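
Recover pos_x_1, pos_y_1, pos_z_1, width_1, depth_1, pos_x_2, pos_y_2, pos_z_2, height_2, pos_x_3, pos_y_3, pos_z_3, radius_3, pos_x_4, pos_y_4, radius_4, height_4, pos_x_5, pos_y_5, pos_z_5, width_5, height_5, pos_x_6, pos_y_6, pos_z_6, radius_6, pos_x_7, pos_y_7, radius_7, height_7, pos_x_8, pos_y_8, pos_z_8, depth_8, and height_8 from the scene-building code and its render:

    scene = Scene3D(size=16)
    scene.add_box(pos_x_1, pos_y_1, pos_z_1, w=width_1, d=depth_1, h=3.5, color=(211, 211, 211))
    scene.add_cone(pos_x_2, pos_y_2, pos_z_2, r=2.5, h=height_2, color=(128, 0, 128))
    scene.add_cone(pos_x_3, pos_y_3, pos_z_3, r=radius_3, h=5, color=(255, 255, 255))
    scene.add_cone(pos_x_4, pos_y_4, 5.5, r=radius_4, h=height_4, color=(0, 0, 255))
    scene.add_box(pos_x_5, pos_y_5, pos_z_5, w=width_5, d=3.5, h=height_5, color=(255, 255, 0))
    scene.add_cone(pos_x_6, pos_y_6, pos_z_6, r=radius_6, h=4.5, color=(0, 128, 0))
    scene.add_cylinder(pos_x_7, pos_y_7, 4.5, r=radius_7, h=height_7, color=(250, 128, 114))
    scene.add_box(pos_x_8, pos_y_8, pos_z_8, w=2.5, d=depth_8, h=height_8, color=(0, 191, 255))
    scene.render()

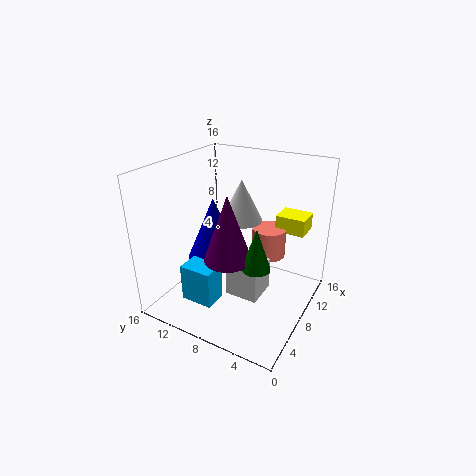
pos_x_1 = 4.5
pos_y_1 = 4
pos_z_1 = 3
width_1 = 3.5
depth_1 = 3.5
pos_x_2 = 5
pos_y_2 = 7.5
pos_z_2 = 7
height_2 = 7
pos_x_3 = 11.5
pos_y_3 = 9.5
pos_z_3 = 8.5
radius_3 = 2.5
pos_x_4 = 7
pos_y_4 = 10.5
radius_4 = 3
height_4 = 7
pos_x_5 = 12.5
pos_y_5 = 2
pos_z_5 = 7.5
width_5 = 3
height_5 = 2
pos_x_6 = 5.5
pos_y_6 = 4.5
pos_z_6 = 6.5
radius_6 = 1.5
pos_x_7 = 12
pos_y_7 = 6
radius_7 = 2
height_7 = 3.5
pos_x_8 = 2
pos_y_8 = 8
pos_z_8 = 2.5
depth_8 = 3.5
height_8 = 4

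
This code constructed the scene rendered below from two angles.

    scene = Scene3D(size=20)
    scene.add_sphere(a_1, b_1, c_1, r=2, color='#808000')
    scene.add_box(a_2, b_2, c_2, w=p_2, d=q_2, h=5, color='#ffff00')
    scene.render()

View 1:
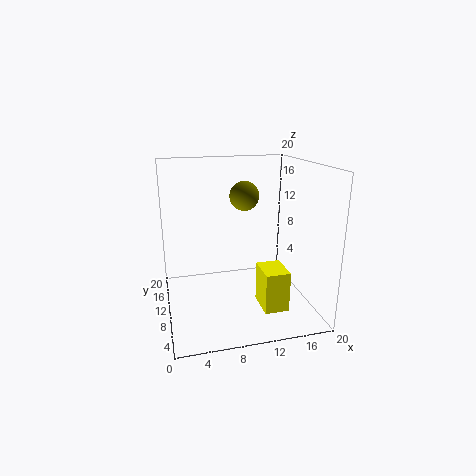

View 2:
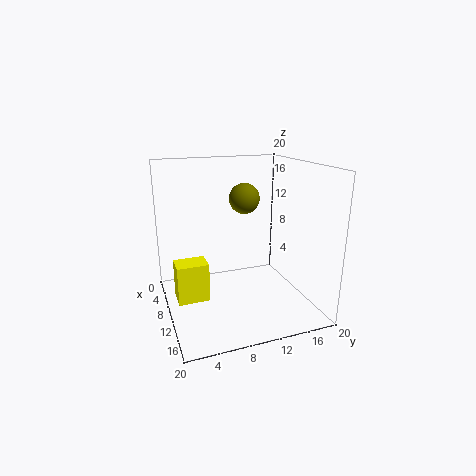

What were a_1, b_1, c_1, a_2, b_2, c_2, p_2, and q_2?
a_1 = 11
b_1 = 10.5
c_1 = 15.75
a_2 = 11
b_2 = 0.75
c_2 = 3.5
p_2 = 3
q_2 = 4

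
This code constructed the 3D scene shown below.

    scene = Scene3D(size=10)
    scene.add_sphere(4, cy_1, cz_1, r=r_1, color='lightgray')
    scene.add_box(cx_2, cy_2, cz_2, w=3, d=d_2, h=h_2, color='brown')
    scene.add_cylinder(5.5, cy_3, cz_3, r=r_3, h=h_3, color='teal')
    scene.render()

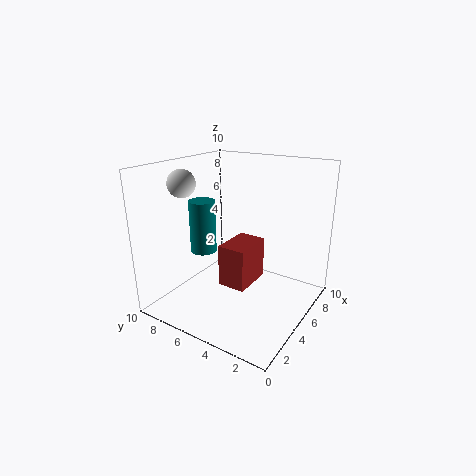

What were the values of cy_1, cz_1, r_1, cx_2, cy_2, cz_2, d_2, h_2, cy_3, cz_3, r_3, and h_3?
cy_1 = 9, cz_1 = 8.5, r_1 = 1, cx_2 = 4, cy_2 = 4, cz_2 = 1.5, d_2 = 2, h_2 = 3, cy_3 = 8.5, cz_3 = 3, r_3 = 1, h_3 = 4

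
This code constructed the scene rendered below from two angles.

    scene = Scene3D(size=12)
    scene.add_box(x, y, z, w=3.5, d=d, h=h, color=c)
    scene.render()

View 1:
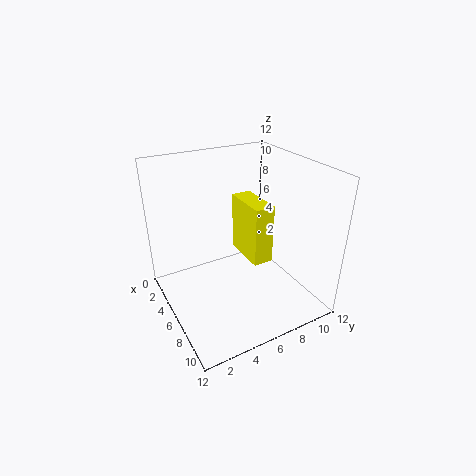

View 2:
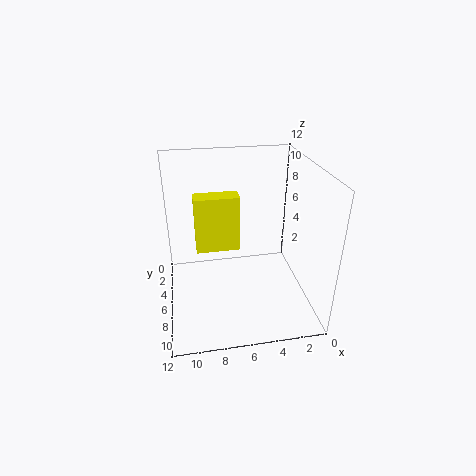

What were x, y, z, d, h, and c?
x = 6, y = 5.5, z = 5.5, d = 1.5, h = 4.5, c = 'yellow'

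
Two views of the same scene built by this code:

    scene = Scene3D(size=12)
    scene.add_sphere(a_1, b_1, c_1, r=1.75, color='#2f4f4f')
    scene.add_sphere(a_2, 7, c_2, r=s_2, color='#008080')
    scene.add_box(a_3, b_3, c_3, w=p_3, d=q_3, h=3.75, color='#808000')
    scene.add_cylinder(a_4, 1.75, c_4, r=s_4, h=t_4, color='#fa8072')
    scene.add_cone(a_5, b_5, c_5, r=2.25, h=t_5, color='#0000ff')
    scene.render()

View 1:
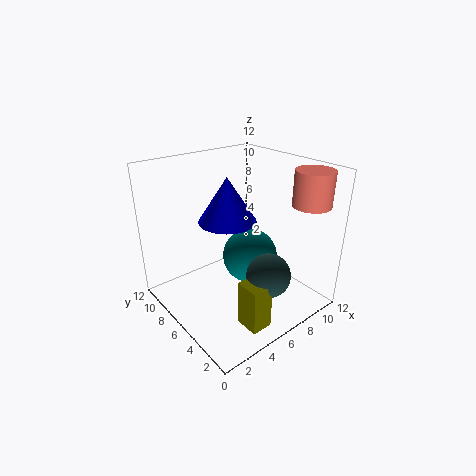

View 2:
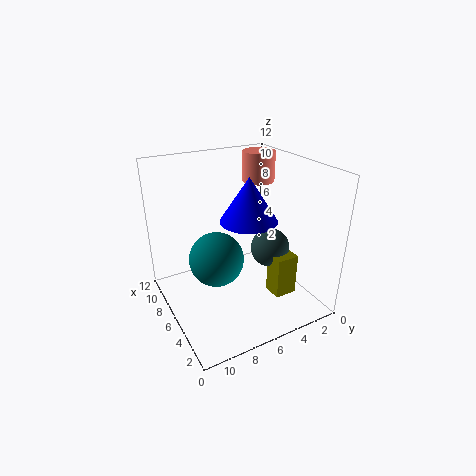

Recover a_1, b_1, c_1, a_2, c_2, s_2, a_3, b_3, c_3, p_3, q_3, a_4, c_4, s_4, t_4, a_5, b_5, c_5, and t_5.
a_1 = 6.25
b_1 = 2.5
c_1 = 4
a_2 = 8.25
c_2 = 3
s_2 = 2.5
a_3 = 3.75
b_3 = 1.25
c_3 = 0.25
p_3 = 1.75
q_3 = 2
a_4 = 9.75
c_4 = 9.25
s_4 = 1.5
t_4 = 2.75
a_5 = 4.75
b_5 = 5.75
c_5 = 8
t_5 = 3.5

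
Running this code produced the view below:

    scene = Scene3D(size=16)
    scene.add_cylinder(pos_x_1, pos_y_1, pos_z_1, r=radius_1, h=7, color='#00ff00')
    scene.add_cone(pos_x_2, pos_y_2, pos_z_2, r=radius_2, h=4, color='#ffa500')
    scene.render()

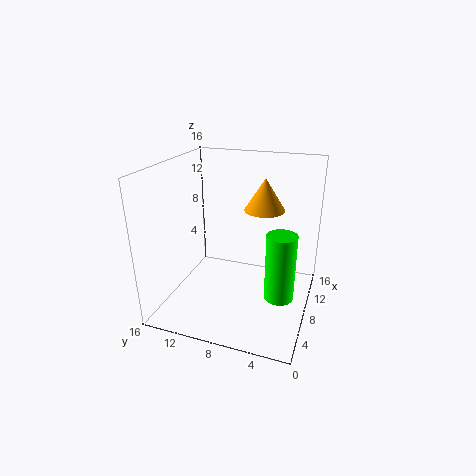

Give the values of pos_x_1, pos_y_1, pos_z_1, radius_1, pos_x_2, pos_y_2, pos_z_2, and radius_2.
pos_x_1 = 5; pos_y_1 = 2.5; pos_z_1 = 3.5; radius_1 = 1.5; pos_x_2 = 13.5; pos_y_2 = 6.5; pos_z_2 = 9.5; radius_2 = 2.5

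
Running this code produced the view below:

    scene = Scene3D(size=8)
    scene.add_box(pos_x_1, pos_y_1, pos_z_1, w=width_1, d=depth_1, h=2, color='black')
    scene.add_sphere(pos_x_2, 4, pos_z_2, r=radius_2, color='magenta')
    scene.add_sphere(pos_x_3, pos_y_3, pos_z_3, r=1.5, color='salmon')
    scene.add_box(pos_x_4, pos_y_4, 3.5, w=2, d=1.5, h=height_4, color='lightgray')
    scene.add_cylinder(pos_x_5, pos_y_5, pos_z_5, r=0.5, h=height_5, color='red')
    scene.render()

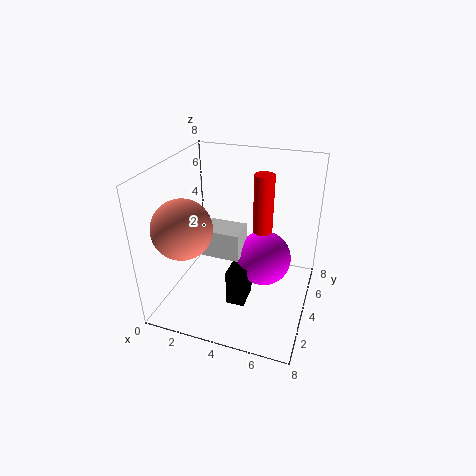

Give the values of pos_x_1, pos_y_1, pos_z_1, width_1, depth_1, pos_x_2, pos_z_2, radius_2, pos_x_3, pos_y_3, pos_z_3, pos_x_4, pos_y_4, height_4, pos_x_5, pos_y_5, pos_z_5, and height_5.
pos_x_1 = 4; pos_y_1 = 2; pos_z_1 = 1; width_1 = 1; depth_1 = 1.5; pos_x_2 = 5.5; pos_z_2 = 3; radius_2 = 1.5; pos_x_3 = 2; pos_y_3 = 1.5; pos_z_3 = 5.5; pos_x_4 = 2.5; pos_y_4 = 2.5; height_4 = 1.5; pos_x_5 = 5.5; pos_y_5 = 3.5; pos_z_5 = 5; height_5 = 3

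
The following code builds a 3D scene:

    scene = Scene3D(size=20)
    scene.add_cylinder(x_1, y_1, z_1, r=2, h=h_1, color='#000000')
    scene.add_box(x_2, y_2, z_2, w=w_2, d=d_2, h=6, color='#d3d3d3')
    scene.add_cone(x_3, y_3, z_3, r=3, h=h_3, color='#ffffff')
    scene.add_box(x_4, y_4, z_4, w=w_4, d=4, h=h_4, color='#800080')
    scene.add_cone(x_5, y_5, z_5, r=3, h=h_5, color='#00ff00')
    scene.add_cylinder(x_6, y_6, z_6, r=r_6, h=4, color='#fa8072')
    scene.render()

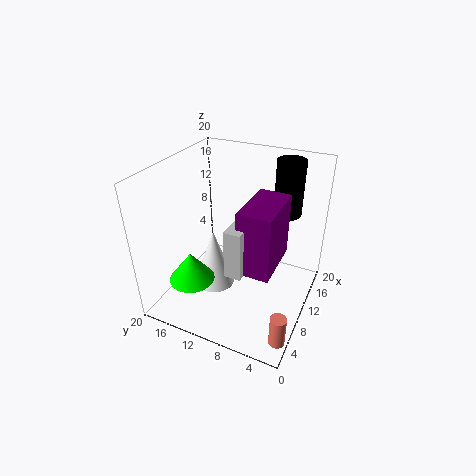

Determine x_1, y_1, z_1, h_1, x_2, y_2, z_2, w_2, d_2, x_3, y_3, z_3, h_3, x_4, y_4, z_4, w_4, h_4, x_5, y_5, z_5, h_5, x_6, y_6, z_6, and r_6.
x_1 = 16; y_1 = 5; z_1 = 12; h_1 = 8; x_2 = 2; y_2 = 6; z_2 = 10; w_2 = 3; d_2 = 2; x_3 = 10; y_3 = 14; z_3 = 1; h_3 = 9; x_4 = 3; y_4 = 3; z_4 = 10; w_4 = 7; h_4 = 8; x_5 = 4; y_5 = 14; z_5 = 6; h_5 = 4; x_6 = 2; y_6 = 1; z_6 = 2; r_6 = 1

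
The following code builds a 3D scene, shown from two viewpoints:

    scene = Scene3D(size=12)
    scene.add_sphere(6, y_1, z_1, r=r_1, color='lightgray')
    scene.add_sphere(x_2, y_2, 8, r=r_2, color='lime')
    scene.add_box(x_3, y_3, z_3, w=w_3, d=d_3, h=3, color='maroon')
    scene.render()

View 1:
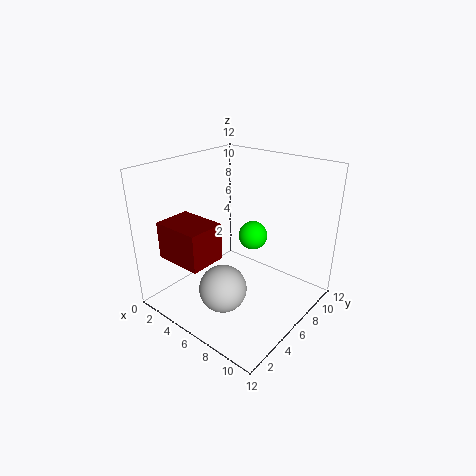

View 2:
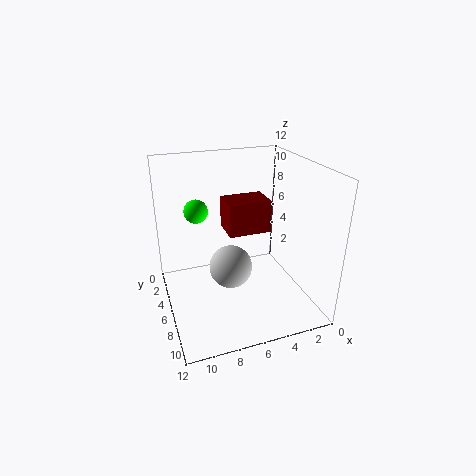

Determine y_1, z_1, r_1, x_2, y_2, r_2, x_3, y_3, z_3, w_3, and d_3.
y_1 = 4, z_1 = 2, r_1 = 2, x_2 = 9, y_2 = 4, r_2 = 1, x_3 = 2, y_3 = 1, z_3 = 5, w_3 = 4, d_3 = 3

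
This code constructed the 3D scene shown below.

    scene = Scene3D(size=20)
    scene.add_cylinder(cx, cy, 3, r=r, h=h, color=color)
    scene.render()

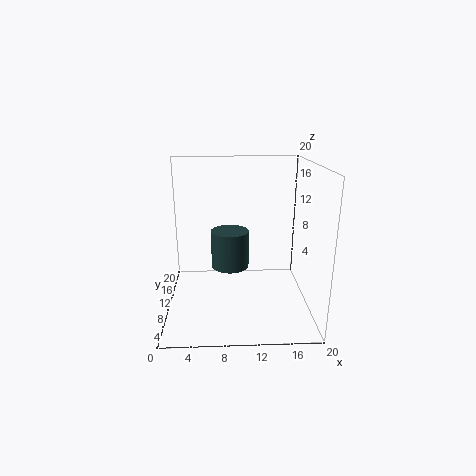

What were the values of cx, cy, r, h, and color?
cx = 9
cy = 16
r = 3
h = 6
color = 'darkslategray'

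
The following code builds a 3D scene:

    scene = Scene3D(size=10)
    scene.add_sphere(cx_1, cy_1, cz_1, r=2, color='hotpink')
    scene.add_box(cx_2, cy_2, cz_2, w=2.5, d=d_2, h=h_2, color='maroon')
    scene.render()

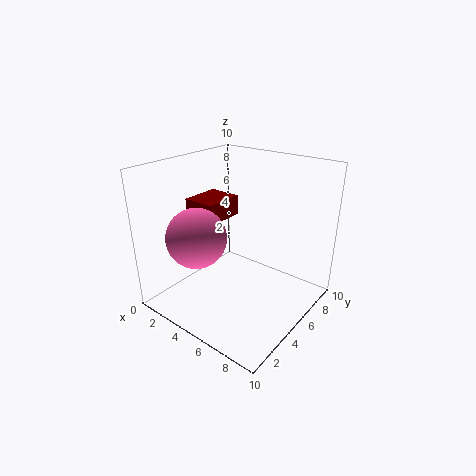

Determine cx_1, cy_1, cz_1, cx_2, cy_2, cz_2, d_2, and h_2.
cx_1 = 3.5, cy_1 = 2.5, cz_1 = 5.5, cx_2 = 0.5, cy_2 = 4.5, cz_2 = 5.5, d_2 = 3, h_2 = 1.5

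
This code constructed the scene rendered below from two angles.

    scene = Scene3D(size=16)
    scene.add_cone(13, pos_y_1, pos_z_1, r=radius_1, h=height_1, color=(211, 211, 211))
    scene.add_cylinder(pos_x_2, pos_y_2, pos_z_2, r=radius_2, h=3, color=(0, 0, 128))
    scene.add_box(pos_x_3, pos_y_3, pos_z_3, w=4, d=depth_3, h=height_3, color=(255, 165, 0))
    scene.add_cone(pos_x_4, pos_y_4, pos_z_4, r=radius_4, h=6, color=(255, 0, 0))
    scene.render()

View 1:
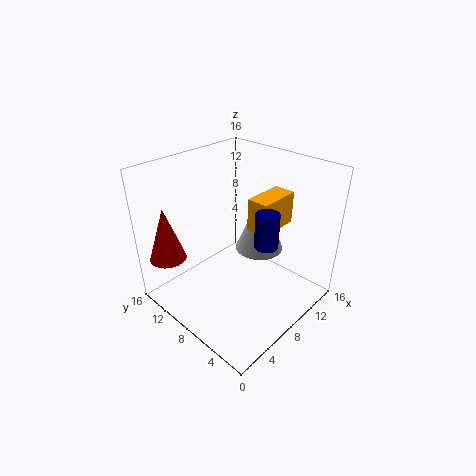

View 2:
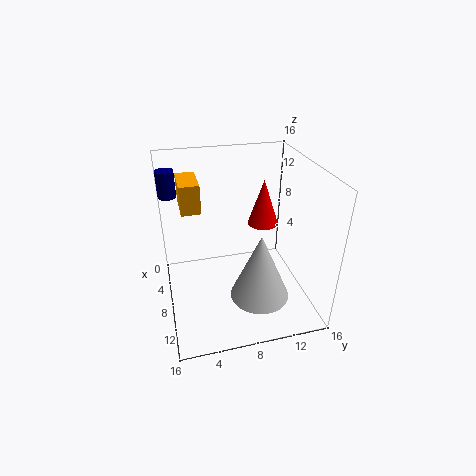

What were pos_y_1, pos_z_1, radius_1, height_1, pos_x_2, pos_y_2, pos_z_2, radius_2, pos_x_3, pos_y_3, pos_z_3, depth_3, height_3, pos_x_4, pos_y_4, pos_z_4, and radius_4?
pos_y_1 = 9
pos_z_1 = 4
radius_1 = 3
height_1 = 7
pos_x_2 = 4
pos_y_2 = 1
pos_z_2 = 12
radius_2 = 1
pos_x_3 = 5
pos_y_3 = 2
pos_z_3 = 12
depth_3 = 2
height_3 = 3
pos_x_4 = 2
pos_y_4 = 13
pos_z_4 = 6
radius_4 = 2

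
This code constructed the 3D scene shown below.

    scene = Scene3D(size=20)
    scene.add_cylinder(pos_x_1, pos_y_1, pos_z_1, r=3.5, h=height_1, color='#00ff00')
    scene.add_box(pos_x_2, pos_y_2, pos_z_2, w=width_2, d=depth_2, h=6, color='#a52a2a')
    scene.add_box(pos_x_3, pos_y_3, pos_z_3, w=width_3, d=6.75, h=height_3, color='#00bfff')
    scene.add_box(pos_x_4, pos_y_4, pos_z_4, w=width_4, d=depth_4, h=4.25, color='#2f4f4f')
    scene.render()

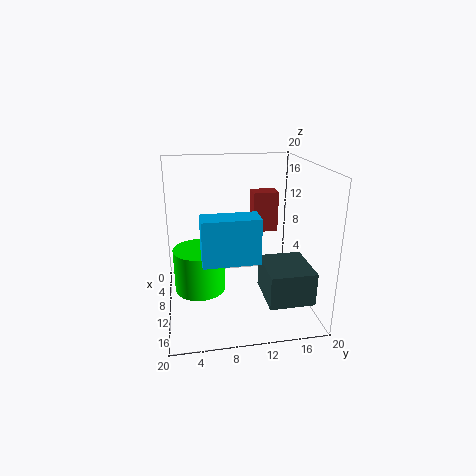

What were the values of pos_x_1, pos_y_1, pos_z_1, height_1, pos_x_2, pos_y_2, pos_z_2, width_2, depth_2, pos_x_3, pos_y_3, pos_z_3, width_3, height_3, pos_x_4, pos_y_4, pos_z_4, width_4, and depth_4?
pos_x_1 = 10.5
pos_y_1 = 4.5
pos_z_1 = 3
height_1 = 6
pos_x_2 = 3.75
pos_y_2 = 13
pos_z_2 = 9.25
width_2 = 2.75
depth_2 = 3.75
pos_x_3 = 15.25
pos_y_3 = 4.5
pos_z_3 = 10
width_3 = 3
height_3 = 5.5
pos_x_4 = 12.75
pos_y_4 = 12.25
pos_z_4 = 4.25
width_4 = 6.5
depth_4 = 5.75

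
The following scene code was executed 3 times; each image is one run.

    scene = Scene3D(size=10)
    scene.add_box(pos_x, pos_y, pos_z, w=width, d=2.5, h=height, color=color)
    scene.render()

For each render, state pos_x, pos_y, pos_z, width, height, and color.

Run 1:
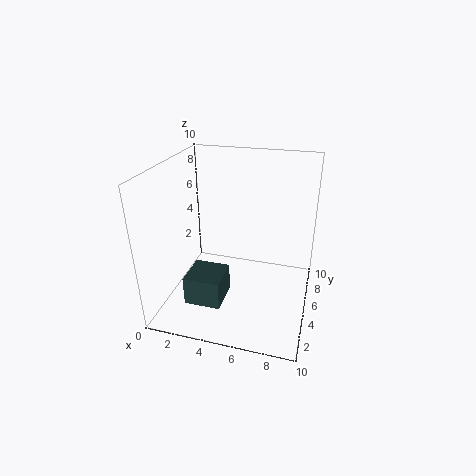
pos_x = 2, pos_y = 2, pos_z = 1, width = 2.5, height = 2, color = 'darkslategray'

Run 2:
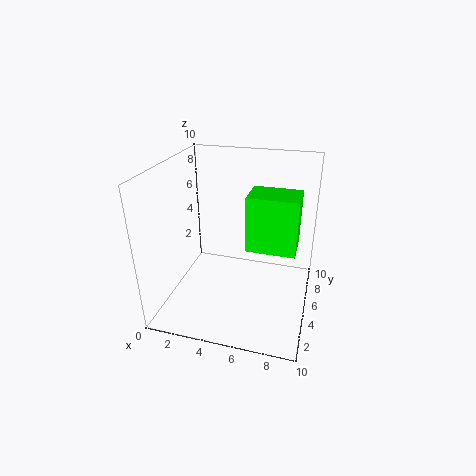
pos_x = 5.5, pos_y = 5, pos_z = 4, width = 3.5, height = 4, color = 'lime'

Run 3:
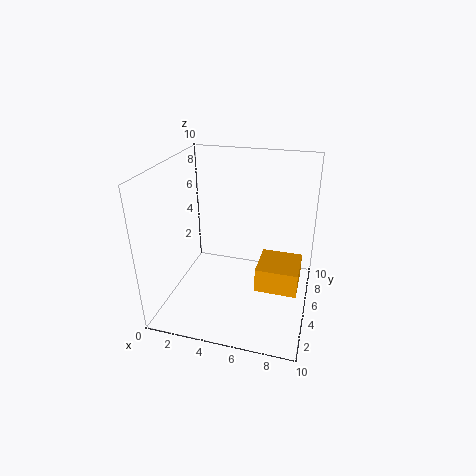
pos_x = 7, pos_y = 1.5, pos_z = 3.5, width = 2.5, height = 1.5, color = 'orange'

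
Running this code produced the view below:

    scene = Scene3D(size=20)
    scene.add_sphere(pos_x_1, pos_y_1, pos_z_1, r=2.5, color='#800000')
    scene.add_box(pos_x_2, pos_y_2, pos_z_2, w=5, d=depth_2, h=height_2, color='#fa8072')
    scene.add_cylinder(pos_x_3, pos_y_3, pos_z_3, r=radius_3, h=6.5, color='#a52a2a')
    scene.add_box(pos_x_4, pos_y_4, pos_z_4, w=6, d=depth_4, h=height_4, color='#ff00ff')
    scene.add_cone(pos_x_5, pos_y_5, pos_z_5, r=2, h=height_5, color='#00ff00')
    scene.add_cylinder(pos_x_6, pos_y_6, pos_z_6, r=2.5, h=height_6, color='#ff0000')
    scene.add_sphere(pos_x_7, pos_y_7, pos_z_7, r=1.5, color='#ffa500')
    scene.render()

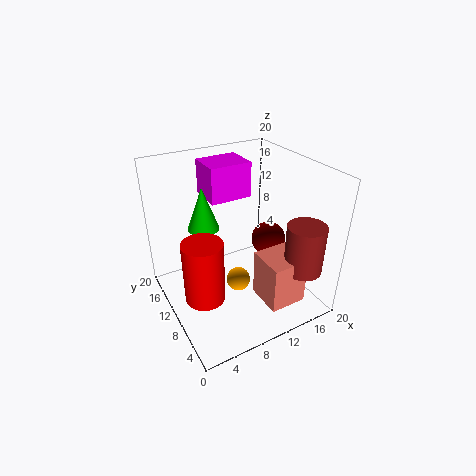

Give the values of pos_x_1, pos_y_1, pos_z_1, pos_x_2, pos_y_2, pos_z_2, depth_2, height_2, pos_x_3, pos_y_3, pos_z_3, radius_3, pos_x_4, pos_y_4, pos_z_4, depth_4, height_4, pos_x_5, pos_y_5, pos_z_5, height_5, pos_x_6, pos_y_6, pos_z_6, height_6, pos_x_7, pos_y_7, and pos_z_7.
pos_x_1 = 15.5
pos_y_1 = 10.5
pos_z_1 = 8
pos_x_2 = 10.5
pos_y_2 = 1.5
pos_z_2 = 3
depth_2 = 5
height_2 = 6.5
pos_x_3 = 15.5
pos_y_3 = 2.5
pos_z_3 = 7.5
radius_3 = 2.5
pos_x_4 = 7.5
pos_y_4 = 12.5
pos_z_4 = 14.5
depth_4 = 5
height_4 = 5
pos_x_5 = 5
pos_y_5 = 10
pos_z_5 = 13
height_5 = 5.5
pos_x_6 = 3
pos_y_6 = 6
pos_z_6 = 5.5
height_6 = 8
pos_x_7 = 7.5
pos_y_7 = 5.5
pos_z_7 = 7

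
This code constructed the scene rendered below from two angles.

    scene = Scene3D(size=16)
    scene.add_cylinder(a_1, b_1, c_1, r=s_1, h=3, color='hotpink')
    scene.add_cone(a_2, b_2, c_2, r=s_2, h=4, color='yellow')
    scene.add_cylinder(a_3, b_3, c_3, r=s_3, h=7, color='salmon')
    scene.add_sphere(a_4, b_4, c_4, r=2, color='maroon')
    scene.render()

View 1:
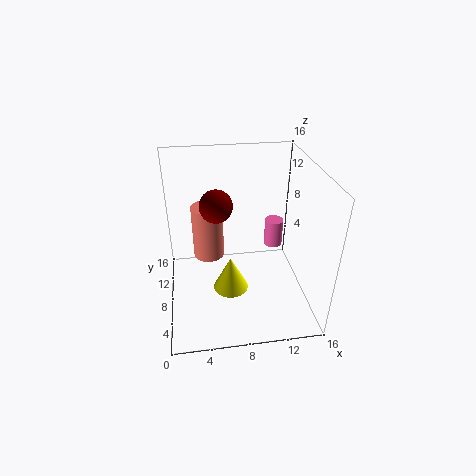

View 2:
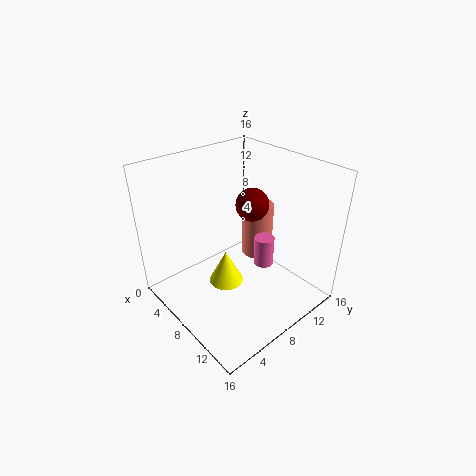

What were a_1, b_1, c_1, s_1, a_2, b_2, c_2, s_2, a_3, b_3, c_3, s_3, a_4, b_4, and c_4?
a_1 = 12; b_1 = 8; c_1 = 7; s_1 = 1; a_2 = 7; b_2 = 7; c_2 = 2; s_2 = 2; a_3 = 5; b_3 = 14; c_3 = 2; s_3 = 2; a_4 = 6; b_4 = 12; c_4 = 10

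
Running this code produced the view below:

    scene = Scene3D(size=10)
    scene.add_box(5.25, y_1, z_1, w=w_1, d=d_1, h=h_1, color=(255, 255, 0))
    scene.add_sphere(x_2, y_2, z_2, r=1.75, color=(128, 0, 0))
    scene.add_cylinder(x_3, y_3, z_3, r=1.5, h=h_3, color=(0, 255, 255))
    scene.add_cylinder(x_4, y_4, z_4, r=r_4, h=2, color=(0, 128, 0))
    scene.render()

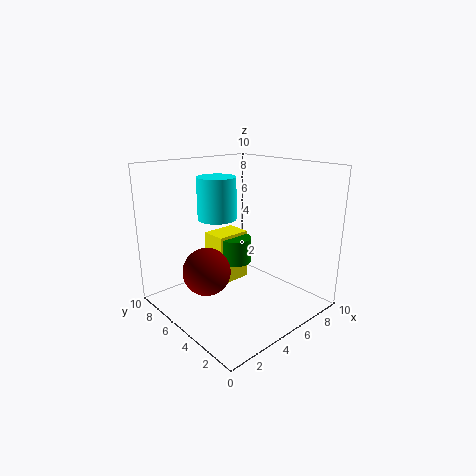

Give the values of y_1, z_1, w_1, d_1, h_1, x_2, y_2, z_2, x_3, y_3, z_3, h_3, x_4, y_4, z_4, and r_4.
y_1 = 7.25, z_1 = 0.25, w_1 = 2.75, d_1 = 2, h_1 = 4, x_2 = 3.5, y_2 = 6.75, z_2 = 2.25, x_3 = 5.75, y_3 = 8.25, z_3 = 5.5, h_3 = 3.25, x_4 = 6.75, y_4 = 7.25, z_4 = 2, r_4 = 1.25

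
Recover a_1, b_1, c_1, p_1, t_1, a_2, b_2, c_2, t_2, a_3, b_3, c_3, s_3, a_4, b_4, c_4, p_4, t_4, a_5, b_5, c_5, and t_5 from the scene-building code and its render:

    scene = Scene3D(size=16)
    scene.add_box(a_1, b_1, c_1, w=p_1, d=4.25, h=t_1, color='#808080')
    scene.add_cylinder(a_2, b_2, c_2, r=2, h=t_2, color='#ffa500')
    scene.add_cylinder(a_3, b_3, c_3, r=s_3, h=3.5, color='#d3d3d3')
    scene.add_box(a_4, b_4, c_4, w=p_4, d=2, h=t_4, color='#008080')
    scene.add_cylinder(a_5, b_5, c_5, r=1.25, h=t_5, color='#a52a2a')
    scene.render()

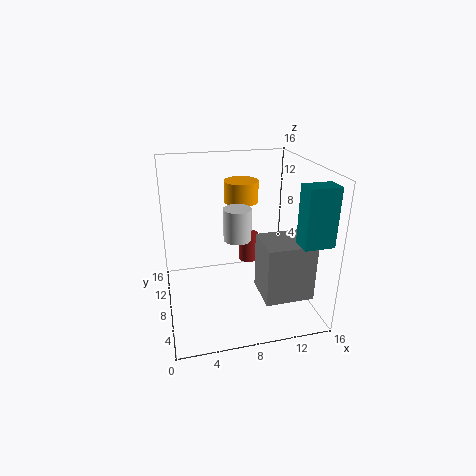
a_1 = 9.25; b_1 = 1.25; c_1 = 3.5; p_1 = 5; t_1 = 6; a_2 = 9.25; b_2 = 11.5; c_2 = 11; t_2 = 2.5; a_3 = 7.75; b_3 = 7.25; c_3 = 8.25; s_3 = 1.5; a_4 = 12.25; b_4 = 0.25; c_4 = 9.75; p_4 = 3; t_4 = 5.75; a_5 = 10.5; b_5 = 12.5; c_5 = 2.75; t_5 = 3.5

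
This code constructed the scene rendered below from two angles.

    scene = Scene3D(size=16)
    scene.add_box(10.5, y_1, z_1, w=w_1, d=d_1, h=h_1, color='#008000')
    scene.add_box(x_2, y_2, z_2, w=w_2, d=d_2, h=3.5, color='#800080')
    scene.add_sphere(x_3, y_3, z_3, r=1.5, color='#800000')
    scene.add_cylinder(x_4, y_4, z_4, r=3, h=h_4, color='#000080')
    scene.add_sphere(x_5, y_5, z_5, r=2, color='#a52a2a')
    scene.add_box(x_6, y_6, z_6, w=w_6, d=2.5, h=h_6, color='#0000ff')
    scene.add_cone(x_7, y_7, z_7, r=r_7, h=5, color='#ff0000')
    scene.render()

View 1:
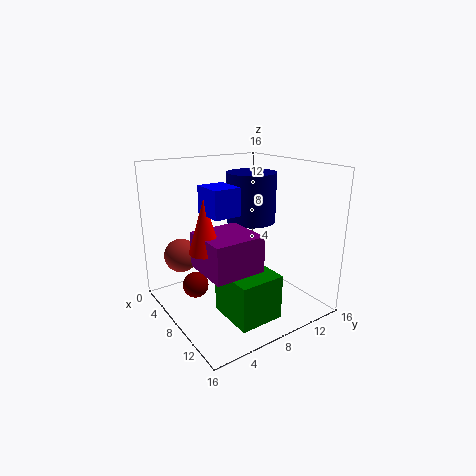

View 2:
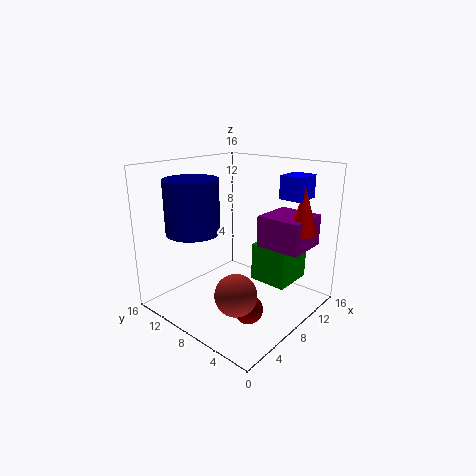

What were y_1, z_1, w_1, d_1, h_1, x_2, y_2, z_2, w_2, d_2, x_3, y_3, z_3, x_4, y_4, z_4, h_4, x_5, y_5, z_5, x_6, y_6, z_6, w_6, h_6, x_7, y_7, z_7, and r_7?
y_1 = 3.5; z_1 = 2; w_1 = 5; d_1 = 4.5; h_1 = 4.5; x_2 = 9.5; y_2 = 1.5; z_2 = 7; w_2 = 5; d_2 = 5; x_3 = 5; y_3 = 4; z_3 = 2; x_4 = 5; y_4 = 12; z_4 = 8.5; h_4 = 6; x_5 = 2.5; y_5 = 3.5; z_5 = 5; x_6 = 10.5; y_6 = 2; z_6 = 12.5; w_6 = 3; h_6 = 2.5; x_7 = 11.5; y_7 = 2; z_7 = 9; r_7 = 1.5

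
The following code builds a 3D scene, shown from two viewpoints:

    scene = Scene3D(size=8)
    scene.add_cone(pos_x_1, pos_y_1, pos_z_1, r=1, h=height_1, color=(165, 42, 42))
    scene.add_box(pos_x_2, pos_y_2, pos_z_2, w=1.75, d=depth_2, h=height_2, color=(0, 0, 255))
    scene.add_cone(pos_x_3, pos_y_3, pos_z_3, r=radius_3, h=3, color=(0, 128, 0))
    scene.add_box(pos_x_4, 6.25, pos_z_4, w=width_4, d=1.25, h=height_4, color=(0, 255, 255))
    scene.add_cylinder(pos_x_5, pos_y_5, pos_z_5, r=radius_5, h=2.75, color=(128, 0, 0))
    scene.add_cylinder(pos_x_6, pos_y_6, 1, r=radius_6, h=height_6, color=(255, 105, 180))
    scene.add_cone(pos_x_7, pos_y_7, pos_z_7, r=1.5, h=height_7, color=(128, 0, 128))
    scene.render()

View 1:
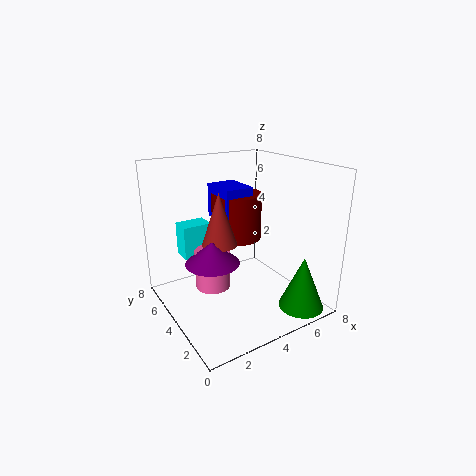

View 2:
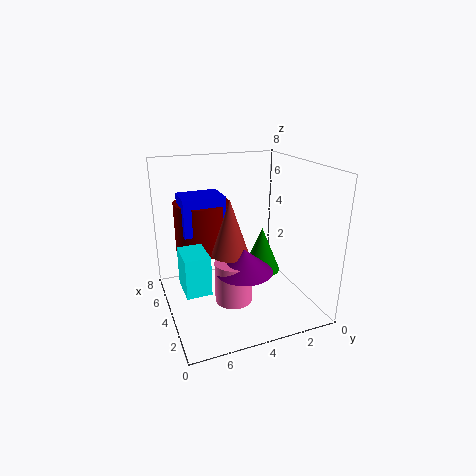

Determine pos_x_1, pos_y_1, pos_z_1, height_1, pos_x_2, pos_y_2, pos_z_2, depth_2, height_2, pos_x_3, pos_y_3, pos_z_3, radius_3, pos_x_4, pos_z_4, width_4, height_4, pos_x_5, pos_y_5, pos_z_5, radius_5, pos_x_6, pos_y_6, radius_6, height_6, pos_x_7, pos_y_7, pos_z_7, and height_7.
pos_x_1 = 3.25
pos_y_1 = 4.75
pos_z_1 = 3.5
height_1 = 3
pos_x_2 = 3.75
pos_y_2 = 4.75
pos_z_2 = 4.5
depth_2 = 2.25
height_2 = 2
pos_x_3 = 6.5
pos_y_3 = 1.25
pos_z_3 = 0.25
radius_3 = 1.25
pos_x_4 = 1.75
pos_z_4 = 2.25
width_4 = 1.75
height_4 = 2
pos_x_5 = 5
pos_y_5 = 5.75
pos_z_5 = 3.25
radius_5 = 1.5
pos_x_6 = 2.75
pos_y_6 = 4.75
radius_6 = 1
height_6 = 2.25
pos_x_7 = 2.5
pos_y_7 = 4.25
pos_z_7 = 2.75
height_7 = 1.25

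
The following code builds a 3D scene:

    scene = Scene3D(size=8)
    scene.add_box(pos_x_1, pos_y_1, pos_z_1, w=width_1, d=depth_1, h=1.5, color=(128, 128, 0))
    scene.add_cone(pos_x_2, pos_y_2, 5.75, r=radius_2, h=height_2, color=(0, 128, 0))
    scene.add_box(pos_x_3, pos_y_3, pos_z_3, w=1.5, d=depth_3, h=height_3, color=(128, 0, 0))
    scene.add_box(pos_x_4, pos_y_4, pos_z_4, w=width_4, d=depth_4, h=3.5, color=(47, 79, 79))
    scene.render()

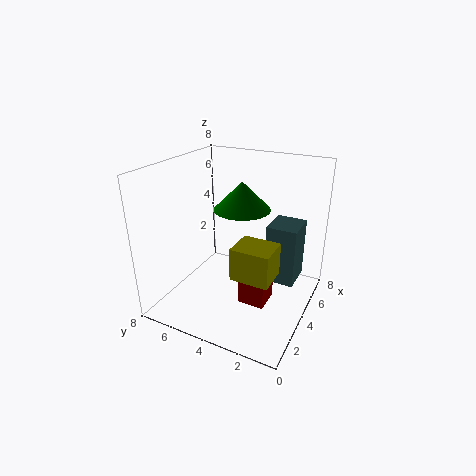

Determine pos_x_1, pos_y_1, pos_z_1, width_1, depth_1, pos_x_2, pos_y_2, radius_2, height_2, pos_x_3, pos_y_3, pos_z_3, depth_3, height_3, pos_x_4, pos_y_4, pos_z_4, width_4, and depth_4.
pos_x_1 = 0.25, pos_y_1 = 0.75, pos_z_1 = 4, width_1 = 1.5, depth_1 = 1.75, pos_x_2 = 4, pos_y_2 = 3.75, radius_2 = 1.5, height_2 = 1.5, pos_x_3 = 3, pos_y_3 = 2, pos_z_3 = 0.5, depth_3 = 1.5, height_3 = 1.5, pos_x_4 = 5, pos_y_4 = 1, pos_z_4 = 1, width_4 = 2, depth_4 = 1.75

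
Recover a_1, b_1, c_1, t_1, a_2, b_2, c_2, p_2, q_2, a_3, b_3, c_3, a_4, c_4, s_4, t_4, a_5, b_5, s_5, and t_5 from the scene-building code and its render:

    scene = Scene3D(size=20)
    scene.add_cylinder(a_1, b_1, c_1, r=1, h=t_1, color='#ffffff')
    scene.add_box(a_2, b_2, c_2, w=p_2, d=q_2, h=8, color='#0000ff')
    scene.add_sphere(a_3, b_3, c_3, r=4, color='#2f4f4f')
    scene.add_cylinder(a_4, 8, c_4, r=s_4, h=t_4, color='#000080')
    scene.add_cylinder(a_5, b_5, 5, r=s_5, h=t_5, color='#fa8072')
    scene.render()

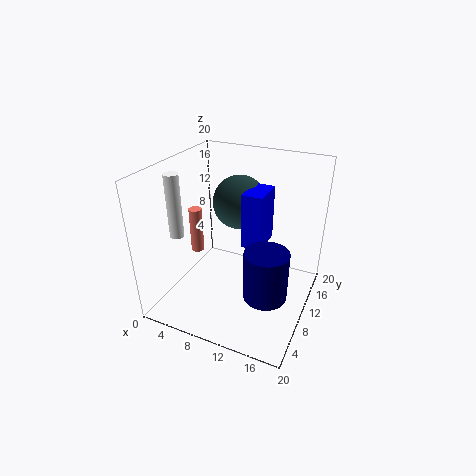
a_1 = 2
b_1 = 7
c_1 = 10
t_1 = 9
a_2 = 10
b_2 = 11
c_2 = 8
p_2 = 3
q_2 = 5
a_3 = 8
b_3 = 15
c_3 = 13
a_4 = 15
c_4 = 3
s_4 = 3
t_4 = 7
a_5 = 2
b_5 = 12
s_5 = 1
t_5 = 7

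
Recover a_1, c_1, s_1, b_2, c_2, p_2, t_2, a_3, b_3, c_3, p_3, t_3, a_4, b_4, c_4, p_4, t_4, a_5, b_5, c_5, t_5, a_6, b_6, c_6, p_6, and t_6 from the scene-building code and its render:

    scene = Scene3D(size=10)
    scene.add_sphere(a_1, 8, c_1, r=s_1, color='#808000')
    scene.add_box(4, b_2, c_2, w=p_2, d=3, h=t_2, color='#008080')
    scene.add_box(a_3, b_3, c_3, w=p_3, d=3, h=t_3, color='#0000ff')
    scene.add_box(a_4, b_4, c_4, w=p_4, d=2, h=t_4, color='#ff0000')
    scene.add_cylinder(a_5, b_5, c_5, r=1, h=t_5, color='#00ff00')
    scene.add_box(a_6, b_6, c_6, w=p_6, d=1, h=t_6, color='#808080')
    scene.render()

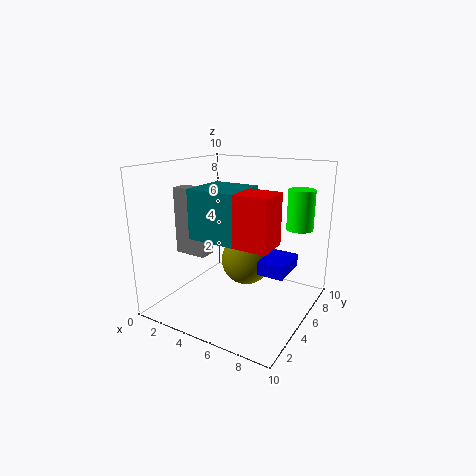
a_1 = 4
c_1 = 2
s_1 = 2
b_2 = 1
c_2 = 6
p_2 = 3
t_2 = 3
a_3 = 6
b_3 = 6
c_3 = 2
p_3 = 2
t_3 = 1
a_4 = 6
b_4 = 1
c_4 = 6
p_4 = 3
t_4 = 3
a_5 = 8
b_5 = 9
c_5 = 5
t_5 = 3
a_6 = 3
b_6 = 1
c_6 = 5
p_6 = 2
t_6 = 4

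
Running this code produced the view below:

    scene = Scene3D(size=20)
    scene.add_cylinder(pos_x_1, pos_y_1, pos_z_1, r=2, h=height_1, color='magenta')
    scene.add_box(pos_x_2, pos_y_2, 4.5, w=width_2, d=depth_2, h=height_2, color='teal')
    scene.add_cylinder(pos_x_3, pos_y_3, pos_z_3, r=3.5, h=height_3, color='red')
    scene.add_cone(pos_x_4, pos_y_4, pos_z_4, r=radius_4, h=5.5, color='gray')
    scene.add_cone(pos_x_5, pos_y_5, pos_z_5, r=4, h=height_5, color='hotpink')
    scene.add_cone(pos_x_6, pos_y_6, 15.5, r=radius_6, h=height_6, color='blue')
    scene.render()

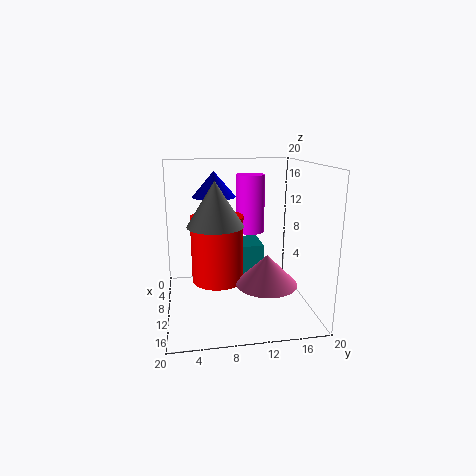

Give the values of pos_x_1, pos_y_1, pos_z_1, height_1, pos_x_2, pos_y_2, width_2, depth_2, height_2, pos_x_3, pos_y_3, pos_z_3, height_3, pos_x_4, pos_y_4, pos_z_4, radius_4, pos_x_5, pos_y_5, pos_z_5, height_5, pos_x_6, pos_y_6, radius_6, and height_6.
pos_x_1 = 8.5
pos_y_1 = 12
pos_z_1 = 10.5
height_1 = 8
pos_x_2 = 6
pos_y_2 = 10
width_2 = 5
depth_2 = 3.5
height_2 = 4.5
pos_x_3 = 11
pos_y_3 = 7
pos_z_3 = 4.5
height_3 = 9
pos_x_4 = 14
pos_y_4 = 6.5
pos_z_4 = 13
radius_4 = 3.5
pos_x_5 = 14.5
pos_y_5 = 13
pos_z_5 = 5
height_5 = 4
pos_x_6 = 8
pos_y_6 = 7
radius_6 = 3
height_6 = 3.5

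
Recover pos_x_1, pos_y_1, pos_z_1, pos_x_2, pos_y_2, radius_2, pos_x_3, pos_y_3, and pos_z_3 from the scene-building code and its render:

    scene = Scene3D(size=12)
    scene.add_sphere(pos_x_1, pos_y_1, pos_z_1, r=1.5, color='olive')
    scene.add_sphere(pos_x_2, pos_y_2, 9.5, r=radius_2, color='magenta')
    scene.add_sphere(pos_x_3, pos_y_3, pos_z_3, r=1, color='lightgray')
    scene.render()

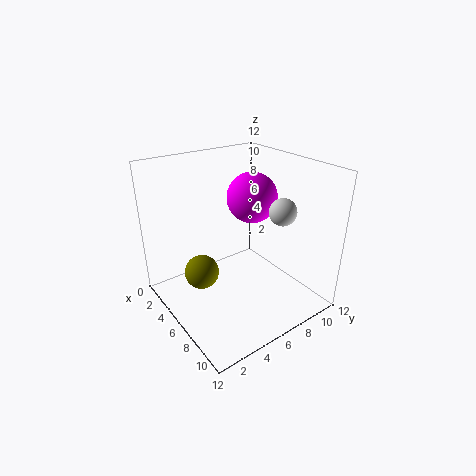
pos_x_1 = 4, pos_y_1 = 3.5, pos_z_1 = 2.5, pos_x_2 = 6.5, pos_y_2 = 7, radius_2 = 2, pos_x_3 = 10, pos_y_3 = 7, pos_z_3 = 9.5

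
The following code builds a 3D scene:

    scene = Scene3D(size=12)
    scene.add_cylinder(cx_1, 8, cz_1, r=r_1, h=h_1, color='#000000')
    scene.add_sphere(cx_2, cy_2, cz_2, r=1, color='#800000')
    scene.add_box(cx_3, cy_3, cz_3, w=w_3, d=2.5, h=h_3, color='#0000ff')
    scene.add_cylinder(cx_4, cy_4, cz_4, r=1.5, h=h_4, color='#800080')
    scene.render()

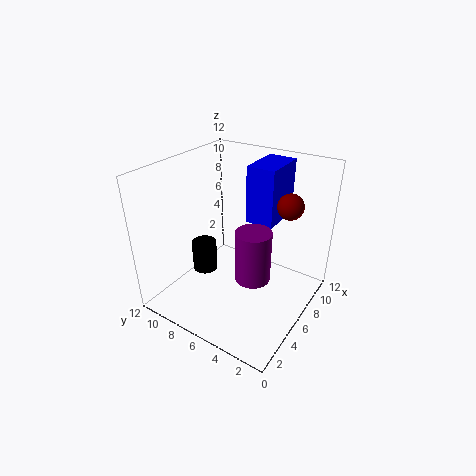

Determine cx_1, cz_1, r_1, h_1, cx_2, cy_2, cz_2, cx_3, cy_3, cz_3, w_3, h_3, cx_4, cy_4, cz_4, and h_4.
cx_1 = 4, cz_1 = 3.5, r_1 = 1, h_1 = 2.5, cx_2 = 7, cy_2 = 2, cz_2 = 9.5, cx_3 = 8, cy_3 = 4, cz_3 = 6.5, w_3 = 4, h_3 = 5, cx_4 = 6, cy_4 = 4.5, cz_4 = 2.5, h_4 = 4.5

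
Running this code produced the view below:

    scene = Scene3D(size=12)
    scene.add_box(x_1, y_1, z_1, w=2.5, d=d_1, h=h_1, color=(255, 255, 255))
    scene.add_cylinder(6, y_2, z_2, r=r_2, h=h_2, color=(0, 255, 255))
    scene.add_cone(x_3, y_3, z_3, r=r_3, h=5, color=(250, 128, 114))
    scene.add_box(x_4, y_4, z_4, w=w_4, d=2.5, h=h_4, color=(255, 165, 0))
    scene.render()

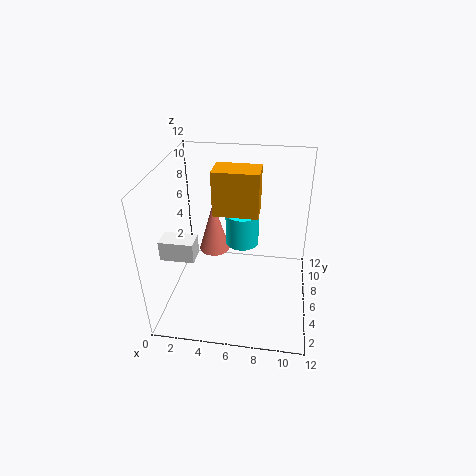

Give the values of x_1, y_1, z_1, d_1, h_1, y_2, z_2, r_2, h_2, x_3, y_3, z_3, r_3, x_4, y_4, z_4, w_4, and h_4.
x_1 = 1
y_1 = 1.5
z_1 = 6.5
d_1 = 1.5
h_1 = 1.5
y_2 = 8.5
z_2 = 4
r_2 = 1.5
h_2 = 3
x_3 = 3
y_3 = 10
z_3 = 2
r_3 = 1.5
x_4 = 3.5
y_4 = 7.5
z_4 = 7
w_4 = 4
h_4 = 4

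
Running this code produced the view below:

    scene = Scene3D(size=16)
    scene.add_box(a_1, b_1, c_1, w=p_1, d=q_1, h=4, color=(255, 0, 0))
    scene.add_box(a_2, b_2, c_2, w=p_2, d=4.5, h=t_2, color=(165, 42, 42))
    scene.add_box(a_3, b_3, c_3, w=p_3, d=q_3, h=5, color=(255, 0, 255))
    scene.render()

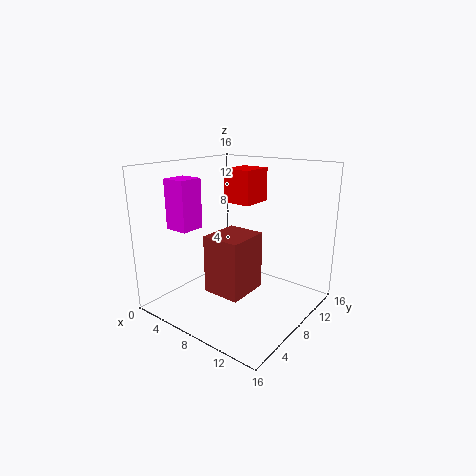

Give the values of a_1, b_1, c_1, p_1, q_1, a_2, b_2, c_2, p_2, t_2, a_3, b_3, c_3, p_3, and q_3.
a_1 = 4; b_1 = 10.5; c_1 = 11; p_1 = 3.5; q_1 = 4; a_2 = 7.5; b_2 = 3; c_2 = 3.5; p_2 = 4; t_2 = 6; a_3 = 4; b_3 = 1.5; c_3 = 10; p_3 = 2.5; q_3 = 2.5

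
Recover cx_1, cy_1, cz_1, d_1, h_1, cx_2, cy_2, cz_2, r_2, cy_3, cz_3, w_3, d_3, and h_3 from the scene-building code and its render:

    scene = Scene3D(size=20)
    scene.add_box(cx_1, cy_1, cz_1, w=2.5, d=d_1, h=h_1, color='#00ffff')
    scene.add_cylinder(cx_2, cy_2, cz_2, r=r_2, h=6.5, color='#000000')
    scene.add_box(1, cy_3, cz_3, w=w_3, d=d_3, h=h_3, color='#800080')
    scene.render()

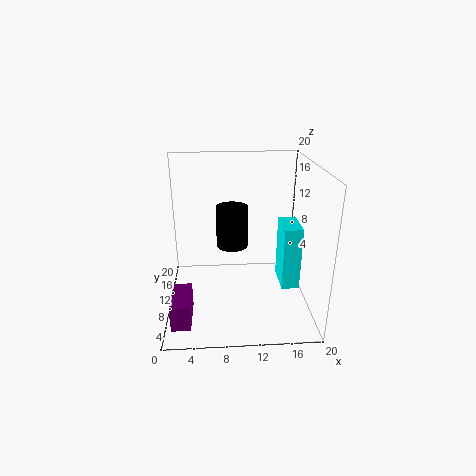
cx_1 = 16; cy_1 = 7.5; cz_1 = 3; d_1 = 5; h_1 = 9; cx_2 = 9.5; cy_2 = 16; cz_2 = 6; r_2 = 2.5; cy_3 = 2; cz_3 = 1; w_3 = 2.5; d_3 = 5.5; h_3 = 3.5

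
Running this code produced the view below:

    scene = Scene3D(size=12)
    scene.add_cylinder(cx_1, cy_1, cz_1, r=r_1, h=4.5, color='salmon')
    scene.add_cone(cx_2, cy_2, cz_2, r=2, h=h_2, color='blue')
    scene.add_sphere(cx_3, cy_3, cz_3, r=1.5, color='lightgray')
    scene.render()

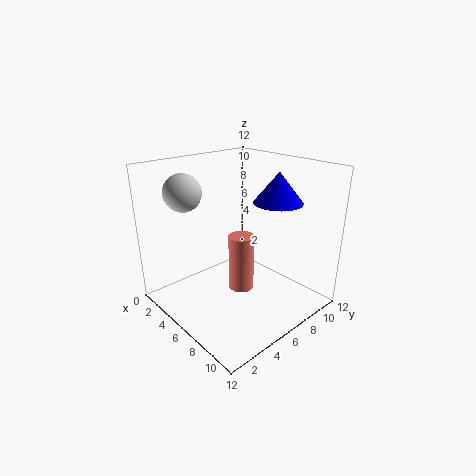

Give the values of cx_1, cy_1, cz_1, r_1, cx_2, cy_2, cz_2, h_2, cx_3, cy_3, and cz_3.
cx_1 = 7.5, cy_1 = 5, cz_1 = 2.5, r_1 = 1, cx_2 = 8, cy_2 = 8.5, cz_2 = 9, h_2 = 2.5, cx_3 = 3.5, cy_3 = 2.5, cz_3 = 10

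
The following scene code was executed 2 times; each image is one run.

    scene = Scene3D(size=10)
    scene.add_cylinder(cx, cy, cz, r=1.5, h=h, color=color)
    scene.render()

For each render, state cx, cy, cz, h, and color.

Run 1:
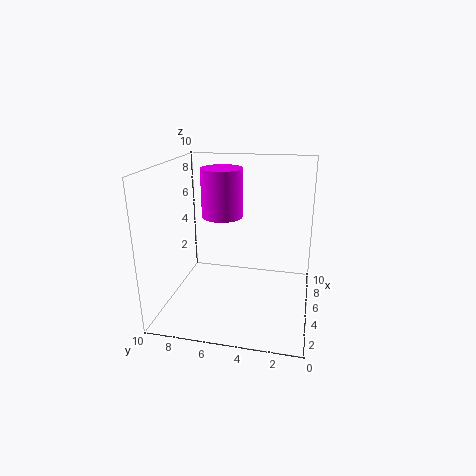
cx = 6.5, cy = 6.5, cz = 6, h = 3.5, color = 'magenta'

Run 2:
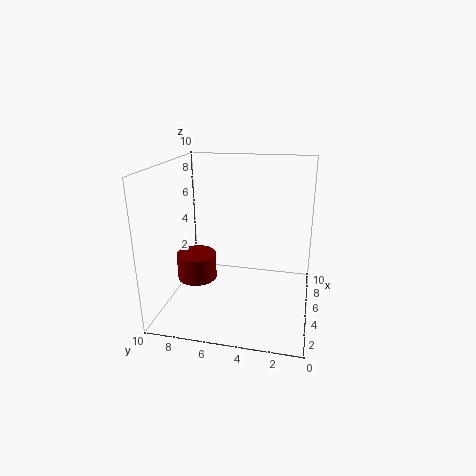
cx = 6, cy = 8.5, cz = 1, h = 2, color = 'maroon'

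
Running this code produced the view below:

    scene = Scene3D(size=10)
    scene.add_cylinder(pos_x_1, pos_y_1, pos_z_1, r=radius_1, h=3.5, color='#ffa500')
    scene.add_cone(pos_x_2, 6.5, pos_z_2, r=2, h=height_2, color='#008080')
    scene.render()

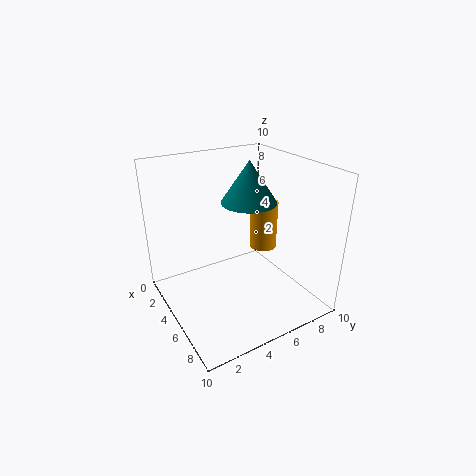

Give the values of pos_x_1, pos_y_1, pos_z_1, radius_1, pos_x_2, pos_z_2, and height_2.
pos_x_1 = 4.5, pos_y_1 = 7.5, pos_z_1 = 3.5, radius_1 = 1, pos_x_2 = 4, pos_z_2 = 7, height_2 = 3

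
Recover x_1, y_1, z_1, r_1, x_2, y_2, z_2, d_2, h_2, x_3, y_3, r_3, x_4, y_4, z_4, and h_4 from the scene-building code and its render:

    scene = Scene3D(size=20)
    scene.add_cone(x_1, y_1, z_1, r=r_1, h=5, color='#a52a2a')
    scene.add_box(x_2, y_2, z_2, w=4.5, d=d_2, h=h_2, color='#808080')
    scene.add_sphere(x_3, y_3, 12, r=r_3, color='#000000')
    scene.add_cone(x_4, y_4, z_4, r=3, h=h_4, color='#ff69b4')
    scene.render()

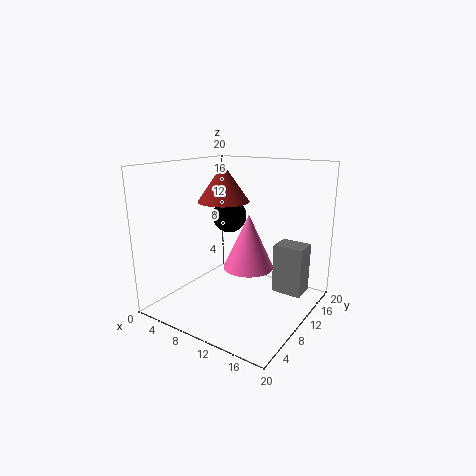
x_1 = 8, y_1 = 9.5, z_1 = 15, r_1 = 3.5, x_2 = 13, y_2 = 15, z_2 = 0.5, d_2 = 3.5, h_2 = 7.5, x_3 = 6.5, y_3 = 13, r_3 = 2.5, x_4 = 14.5, y_4 = 5.5, z_4 = 8.5, h_4 = 6.5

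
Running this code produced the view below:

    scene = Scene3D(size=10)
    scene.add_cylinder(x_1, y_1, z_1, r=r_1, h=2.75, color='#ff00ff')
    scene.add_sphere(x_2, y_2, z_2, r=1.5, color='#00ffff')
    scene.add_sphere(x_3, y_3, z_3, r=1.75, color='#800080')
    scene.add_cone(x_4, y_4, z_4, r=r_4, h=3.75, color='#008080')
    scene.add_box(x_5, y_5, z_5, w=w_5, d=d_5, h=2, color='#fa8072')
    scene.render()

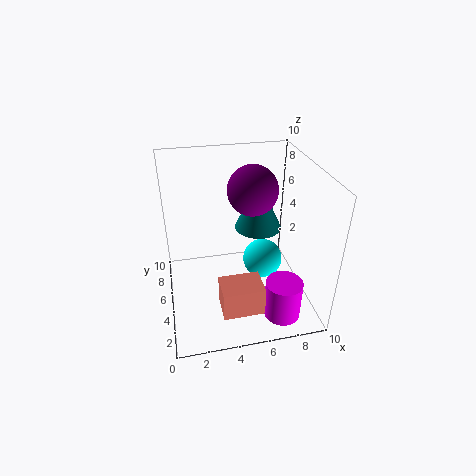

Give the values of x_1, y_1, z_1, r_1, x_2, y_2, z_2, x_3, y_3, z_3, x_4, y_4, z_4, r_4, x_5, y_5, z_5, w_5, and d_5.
x_1 = 7.5; y_1 = 2; z_1 = 0.25; r_1 = 1.25; x_2 = 7.25; y_2 = 6.25; z_2 = 2; x_3 = 6.25; y_3 = 6; z_3 = 8; x_4 = 7; y_4 = 7; z_4 = 4.5; r_4 = 1.75; x_5 = 3.25; y_5 = 1.25; z_5 = 1.25; w_5 = 2.75; d_5 = 2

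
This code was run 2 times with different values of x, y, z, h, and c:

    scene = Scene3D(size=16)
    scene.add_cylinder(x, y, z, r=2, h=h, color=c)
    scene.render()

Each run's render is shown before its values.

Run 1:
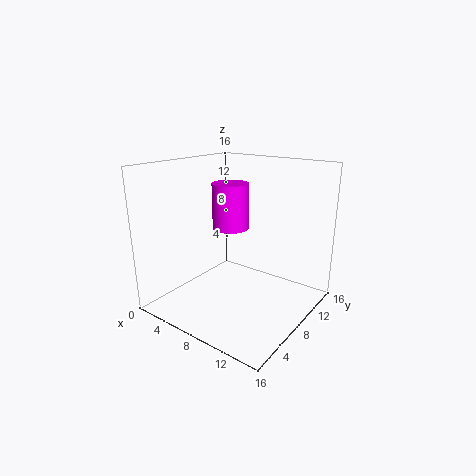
x = 7, y = 8, z = 9, h = 5, c = 'magenta'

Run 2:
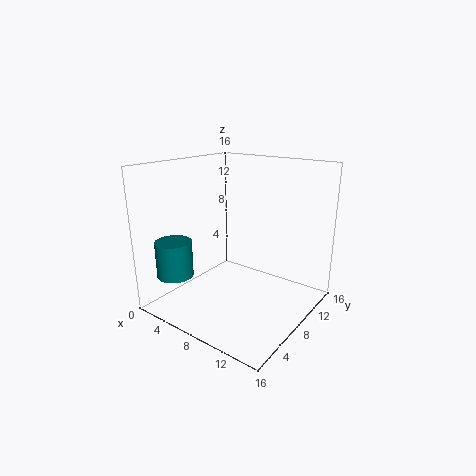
x = 3, y = 3, z = 4, h = 4, c = 'teal'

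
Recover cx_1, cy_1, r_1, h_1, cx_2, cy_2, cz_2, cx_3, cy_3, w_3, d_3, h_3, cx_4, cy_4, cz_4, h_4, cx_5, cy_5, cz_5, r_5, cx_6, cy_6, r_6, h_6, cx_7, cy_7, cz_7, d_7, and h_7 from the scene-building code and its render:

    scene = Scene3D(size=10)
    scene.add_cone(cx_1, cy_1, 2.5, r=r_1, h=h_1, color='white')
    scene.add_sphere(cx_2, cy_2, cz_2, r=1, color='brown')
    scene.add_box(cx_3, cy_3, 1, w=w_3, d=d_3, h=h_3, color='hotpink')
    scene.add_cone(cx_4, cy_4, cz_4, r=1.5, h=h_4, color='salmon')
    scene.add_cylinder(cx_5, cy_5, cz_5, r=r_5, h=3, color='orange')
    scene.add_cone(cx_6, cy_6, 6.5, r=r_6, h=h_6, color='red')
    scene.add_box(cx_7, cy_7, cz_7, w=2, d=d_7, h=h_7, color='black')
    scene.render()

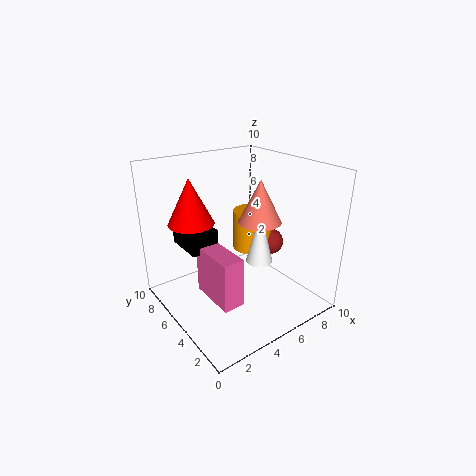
cx_1 = 7, cy_1 = 5, r_1 = 1, h_1 = 4, cx_2 = 8.5, cy_2 = 5.5, cz_2 = 3.5, cx_3 = 2.5, cy_3 = 3, w_3 = 1.5, d_3 = 3.5, h_3 = 3.5, cx_4 = 6.5, cy_4 = 4.5, cz_4 = 6, h_4 = 3, cx_5 = 7.5, cy_5 = 6.5, cz_5 = 3, r_5 = 1.5, cx_6 = 2, cy_6 = 6, r_6 = 1.5, h_6 = 3, cx_7 = 2, cy_7 = 6, cz_7 = 4, d_7 = 3, h_7 = 1.5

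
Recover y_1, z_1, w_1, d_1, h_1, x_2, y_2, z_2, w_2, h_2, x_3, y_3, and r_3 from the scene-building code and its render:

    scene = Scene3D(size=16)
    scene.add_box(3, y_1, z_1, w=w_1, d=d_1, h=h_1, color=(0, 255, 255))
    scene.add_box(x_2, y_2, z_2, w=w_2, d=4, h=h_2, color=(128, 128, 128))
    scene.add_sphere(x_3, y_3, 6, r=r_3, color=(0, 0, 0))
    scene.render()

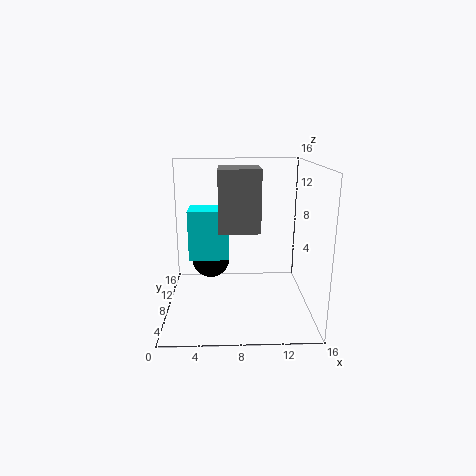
y_1 = 4; z_1 = 7; w_1 = 4; d_1 = 3; h_1 = 5; x_2 = 6; y_2 = 3; z_2 = 10; w_2 = 4; h_2 = 6; x_3 = 5; y_3 = 7; r_3 = 2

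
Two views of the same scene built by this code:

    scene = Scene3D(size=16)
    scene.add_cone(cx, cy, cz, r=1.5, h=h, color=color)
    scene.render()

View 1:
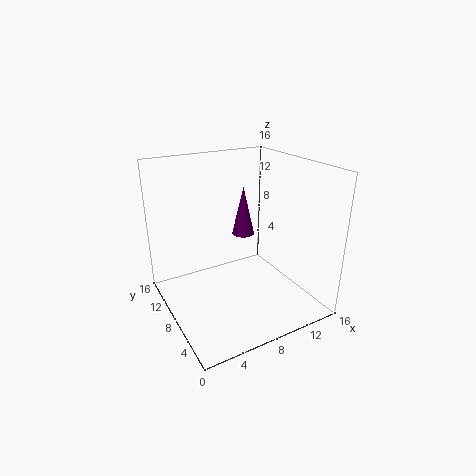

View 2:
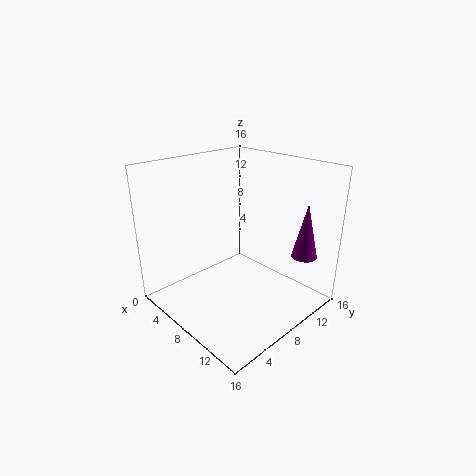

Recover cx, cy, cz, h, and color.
cx = 12.5, cy = 14.5, cz = 5, h = 6.5, color = 'purple'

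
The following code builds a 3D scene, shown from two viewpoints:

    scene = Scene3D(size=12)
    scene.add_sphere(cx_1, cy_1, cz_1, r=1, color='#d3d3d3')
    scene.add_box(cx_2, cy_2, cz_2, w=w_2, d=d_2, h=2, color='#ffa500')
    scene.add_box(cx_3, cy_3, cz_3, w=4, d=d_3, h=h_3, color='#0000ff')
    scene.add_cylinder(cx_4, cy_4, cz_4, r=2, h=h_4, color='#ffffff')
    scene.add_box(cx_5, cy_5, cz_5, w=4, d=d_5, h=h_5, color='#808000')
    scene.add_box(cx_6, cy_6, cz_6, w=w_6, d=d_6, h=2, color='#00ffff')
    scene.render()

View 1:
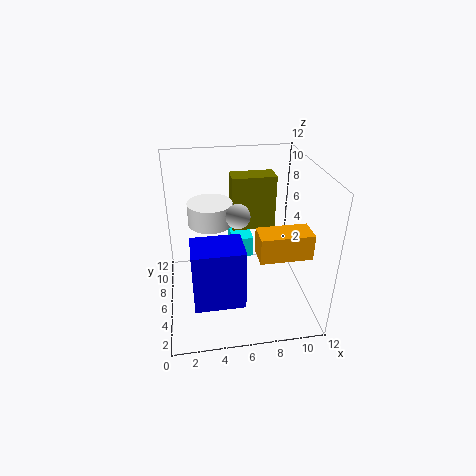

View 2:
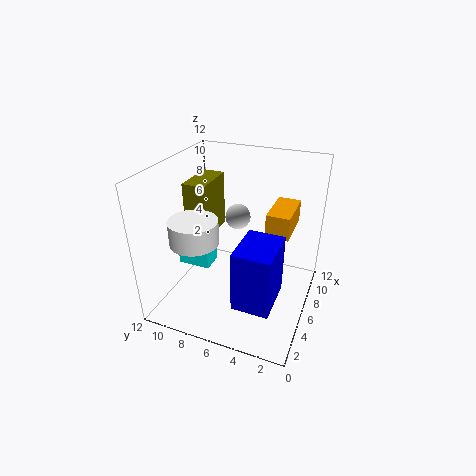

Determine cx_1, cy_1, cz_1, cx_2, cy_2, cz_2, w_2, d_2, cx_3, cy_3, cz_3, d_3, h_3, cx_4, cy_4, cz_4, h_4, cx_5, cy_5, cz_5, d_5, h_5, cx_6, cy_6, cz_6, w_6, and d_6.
cx_1 = 6
cy_1 = 6
cz_1 = 8
cx_2 = 7
cy_2 = 2
cz_2 = 6
w_2 = 4
d_2 = 2
cx_3 = 2
cy_3 = 2
cz_3 = 2
d_3 = 3
h_3 = 5
cx_4 = 4
cy_4 = 9
cz_4 = 6
h_4 = 2
cx_5 = 6
cy_5 = 9
cz_5 = 5
d_5 = 2
h_5 = 5
cx_6 = 6
cy_6 = 9
cz_6 = 2
w_6 = 2
d_6 = 3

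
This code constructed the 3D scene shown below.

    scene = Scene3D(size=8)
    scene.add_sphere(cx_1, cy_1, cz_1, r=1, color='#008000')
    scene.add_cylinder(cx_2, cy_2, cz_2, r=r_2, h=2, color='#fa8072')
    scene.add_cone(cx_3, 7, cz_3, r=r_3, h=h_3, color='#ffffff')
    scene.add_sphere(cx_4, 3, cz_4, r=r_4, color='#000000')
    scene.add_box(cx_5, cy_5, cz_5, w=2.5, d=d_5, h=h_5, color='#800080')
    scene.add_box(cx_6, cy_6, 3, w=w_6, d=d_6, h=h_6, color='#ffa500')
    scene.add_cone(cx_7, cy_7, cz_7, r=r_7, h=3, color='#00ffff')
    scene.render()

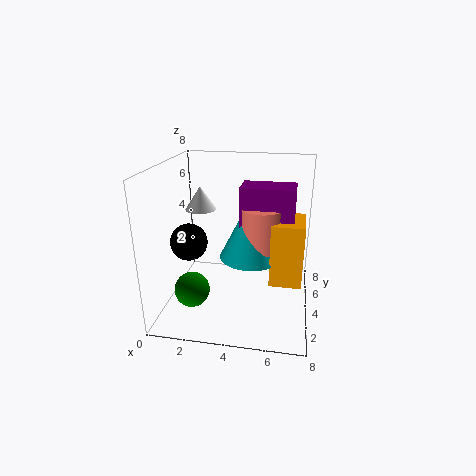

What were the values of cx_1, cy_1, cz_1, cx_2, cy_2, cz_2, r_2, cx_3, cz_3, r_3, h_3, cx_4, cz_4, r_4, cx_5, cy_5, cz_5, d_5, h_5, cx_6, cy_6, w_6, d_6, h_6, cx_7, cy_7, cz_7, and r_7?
cx_1 = 1.5; cy_1 = 3; cz_1 = 1; cx_2 = 5.5; cy_2 = 2; cz_2 = 4.5; r_2 = 1; cx_3 = 1; cz_3 = 4.5; r_3 = 1; h_3 = 1.5; cx_4 = 1.5; cz_4 = 4; r_4 = 1; cx_5 = 4.5; cy_5 = 1.5; cz_5 = 5; d_5 = 1.5; h_5 = 2.5; cx_6 = 6; cy_6 = 1; w_6 = 1.5; d_6 = 2; h_6 = 3; cx_7 = 5; cy_7 = 2; cz_7 = 4; r_7 = 1.5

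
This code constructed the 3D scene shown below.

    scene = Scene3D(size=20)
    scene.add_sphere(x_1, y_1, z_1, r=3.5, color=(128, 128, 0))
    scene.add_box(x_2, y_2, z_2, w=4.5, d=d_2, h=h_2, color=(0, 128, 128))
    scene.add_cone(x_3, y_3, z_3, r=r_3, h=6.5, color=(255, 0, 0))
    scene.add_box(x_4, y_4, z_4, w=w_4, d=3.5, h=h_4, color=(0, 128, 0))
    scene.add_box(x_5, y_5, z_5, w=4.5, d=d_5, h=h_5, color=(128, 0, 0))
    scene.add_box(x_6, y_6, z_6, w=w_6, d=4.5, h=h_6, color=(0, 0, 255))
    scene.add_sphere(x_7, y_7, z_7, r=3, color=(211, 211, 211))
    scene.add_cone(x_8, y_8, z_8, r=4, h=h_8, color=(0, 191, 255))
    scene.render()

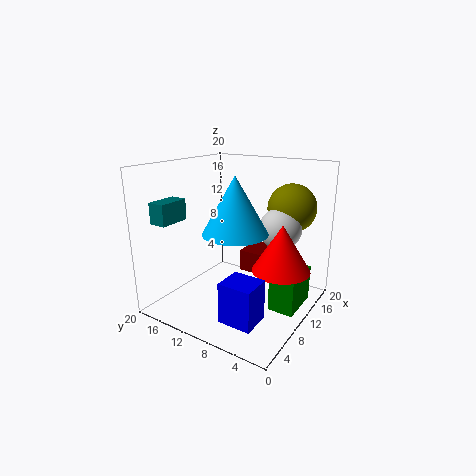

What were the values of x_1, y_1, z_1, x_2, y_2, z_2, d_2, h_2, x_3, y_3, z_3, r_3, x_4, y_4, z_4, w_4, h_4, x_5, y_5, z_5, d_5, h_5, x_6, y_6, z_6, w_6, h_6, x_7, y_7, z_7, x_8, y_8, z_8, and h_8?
x_1 = 16.5, y_1 = 5, z_1 = 13.5, x_2 = 3.5, y_2 = 17.5, z_2 = 12, d_2 = 2.5, h_2 = 3, x_3 = 11.5, y_3 = 4, z_3 = 6, r_3 = 4, x_4 = 9, y_4 = 1, z_4 = 1, w_4 = 6, h_4 = 5, x_5 = 10.5, y_5 = 6.5, z_5 = 5, d_5 = 3.5, h_5 = 3, x_6 = 3, y_6 = 4, z_6 = 1, w_6 = 4, h_6 = 5.5, x_7 = 14, y_7 = 5.5, z_7 = 11, x_8 = 5.5, y_8 = 7.5, z_8 = 12.5, h_8 = 7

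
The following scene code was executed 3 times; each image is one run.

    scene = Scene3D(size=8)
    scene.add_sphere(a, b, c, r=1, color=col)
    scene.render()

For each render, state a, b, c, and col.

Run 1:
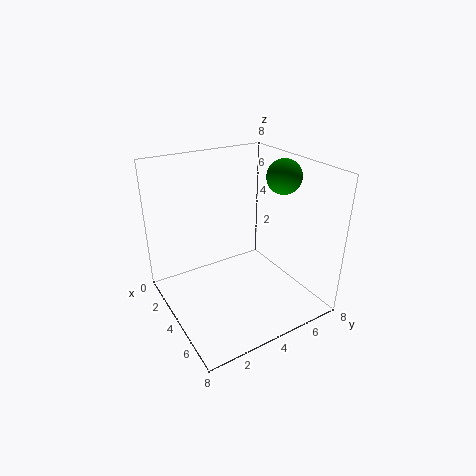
a = 4, b = 7, c = 7, col = 'green'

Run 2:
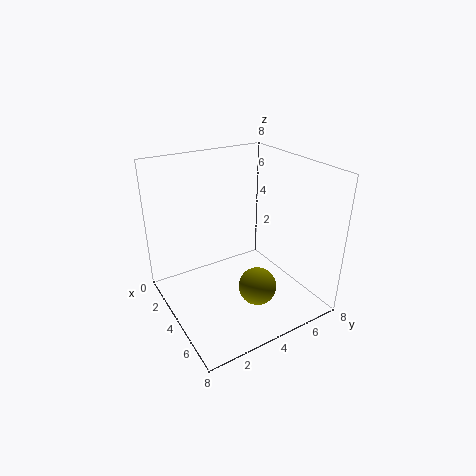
a = 6, b = 4, c = 2, col = 'olive'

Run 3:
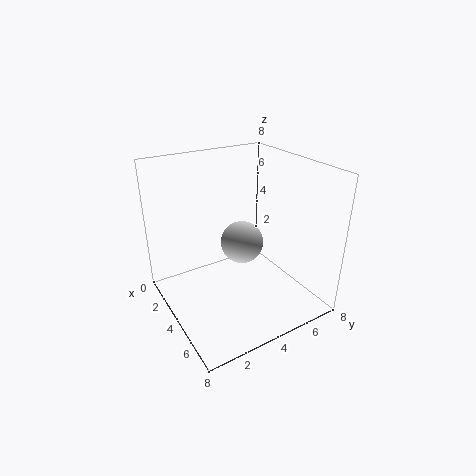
a = 6, b = 3, c = 5, col = 'lightgray'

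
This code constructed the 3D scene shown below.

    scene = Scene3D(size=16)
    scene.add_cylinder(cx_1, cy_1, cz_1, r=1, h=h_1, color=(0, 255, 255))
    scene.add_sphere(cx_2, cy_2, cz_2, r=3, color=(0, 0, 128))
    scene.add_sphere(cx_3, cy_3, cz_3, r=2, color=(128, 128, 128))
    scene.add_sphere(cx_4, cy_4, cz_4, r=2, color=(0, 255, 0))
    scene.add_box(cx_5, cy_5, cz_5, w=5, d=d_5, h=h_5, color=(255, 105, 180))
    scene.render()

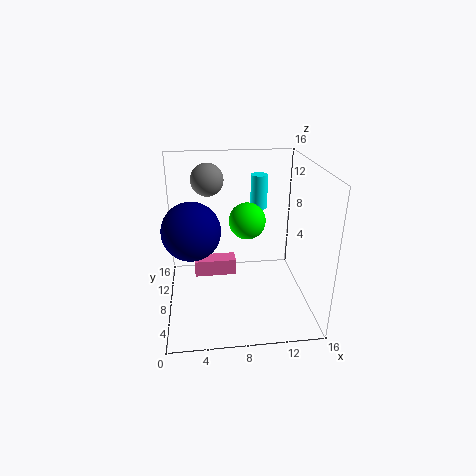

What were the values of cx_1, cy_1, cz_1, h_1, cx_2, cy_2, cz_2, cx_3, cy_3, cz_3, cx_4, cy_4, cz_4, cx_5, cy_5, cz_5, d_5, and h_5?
cx_1 = 11, cy_1 = 12, cz_1 = 10, h_1 = 4, cx_2 = 3, cy_2 = 6, cz_2 = 10, cx_3 = 5, cy_3 = 14, cz_3 = 13, cx_4 = 9, cy_4 = 8, cz_4 = 10, cx_5 = 3, cy_5 = 10, cz_5 = 2, d_5 = 2, h_5 = 2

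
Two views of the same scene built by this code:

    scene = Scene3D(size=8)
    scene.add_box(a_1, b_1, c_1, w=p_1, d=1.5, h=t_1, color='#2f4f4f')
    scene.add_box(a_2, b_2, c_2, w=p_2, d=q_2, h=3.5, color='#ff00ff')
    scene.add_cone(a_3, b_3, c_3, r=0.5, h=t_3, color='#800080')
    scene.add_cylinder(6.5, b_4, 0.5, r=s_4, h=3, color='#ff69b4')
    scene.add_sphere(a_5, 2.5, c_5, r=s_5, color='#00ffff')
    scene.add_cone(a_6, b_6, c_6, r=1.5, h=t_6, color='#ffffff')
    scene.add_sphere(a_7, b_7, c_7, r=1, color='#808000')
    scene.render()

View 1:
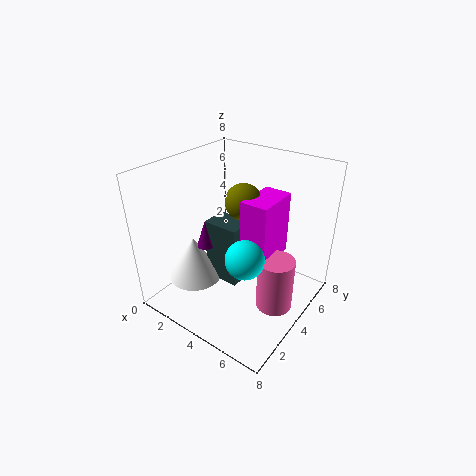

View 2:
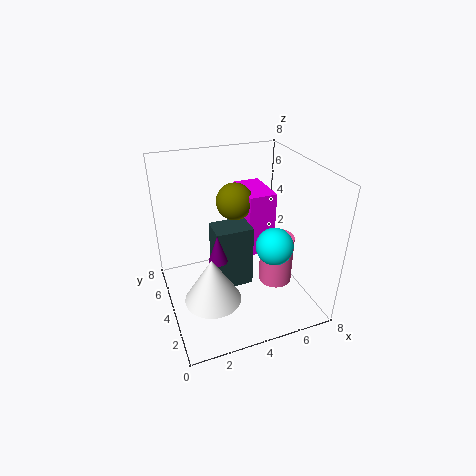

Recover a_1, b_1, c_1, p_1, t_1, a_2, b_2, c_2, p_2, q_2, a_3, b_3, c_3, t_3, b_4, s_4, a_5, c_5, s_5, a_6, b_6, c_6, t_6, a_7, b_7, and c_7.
a_1 = 2.5; b_1 = 3; c_1 = 1.5; p_1 = 2; t_1 = 3.5; a_2 = 4.5; b_2 = 3.5; c_2 = 3; p_2 = 1.5; q_2 = 2.5; a_3 = 2.5; b_3 = 3; c_3 = 3.5; t_3 = 1.5; b_4 = 4; s_4 = 1; a_5 = 5.5; c_5 = 4; s_5 = 1; a_6 = 2; b_6 = 2.5; c_6 = 1.5; t_6 = 2.5; a_7 = 4; b_7 = 4.5; c_7 = 6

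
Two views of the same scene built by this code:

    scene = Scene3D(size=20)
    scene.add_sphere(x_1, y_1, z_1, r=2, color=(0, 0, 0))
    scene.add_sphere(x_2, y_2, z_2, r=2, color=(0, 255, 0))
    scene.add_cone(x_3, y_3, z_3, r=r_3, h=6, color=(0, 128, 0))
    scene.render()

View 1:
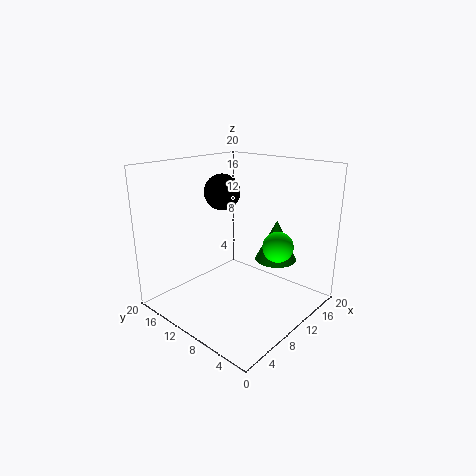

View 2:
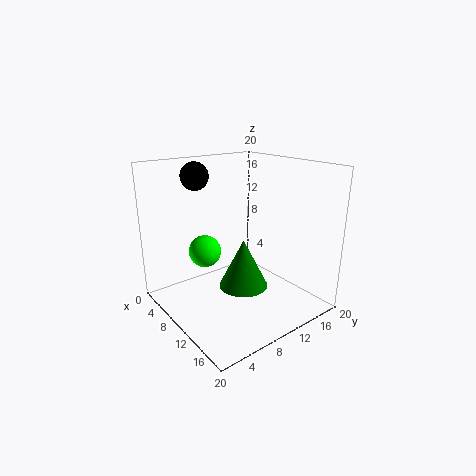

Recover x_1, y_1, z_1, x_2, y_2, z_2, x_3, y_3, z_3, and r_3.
x_1 = 4; y_1 = 7; z_1 = 18; x_2 = 11; y_2 = 4; z_2 = 10; x_3 = 15; y_3 = 7; z_3 = 6; r_3 = 3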